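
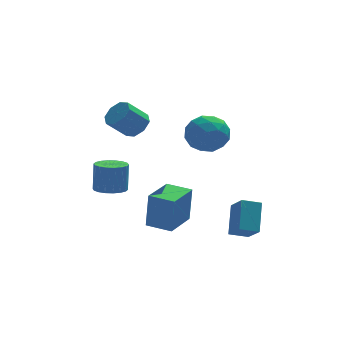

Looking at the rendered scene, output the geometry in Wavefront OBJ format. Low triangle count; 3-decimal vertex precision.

v 1.953 -3.138 -3.558
v 2.444 -1.892 -2.327
v 1.737 -2.06 -4.564
v 2.228 -0.813 -3.332
v 2.952 -3.227 -3.868
v 3.443 -1.98 -2.636
v 2.736 -2.148 -4.873
v 3.227 -0.902 -3.642
v -1.614 2.809 0.981
v -1.02 2.948 1.572
v -2.072 2.851 2.651
v -2.666 2.711 2.059
v -1.292 3.499 1.357
v -2.343 3.402 2.436
v -1.752 3.645 0.921
v -2.804 3.548 2
v -2.132 3.301 0.52
v -3.184 3.204 1.599
v -2.208 2.669 0.389
v -3.26 2.572 1.468
v -1.937 2.118 0.604
v -2.988 2.021 1.683
v -1.476 1.972 1.04
v -2.528 1.875 2.119
v -1.096 2.316 1.441
v -2.148 2.219 2.52
v -3.188 2.163 -3.062
v -2.533 1.581 -2.982
v -2.377 1.975 -1.398
v -3.032 2.557 -1.478
v -2.345 1.911 -3.082
v -2.189 2.304 -1.498
v -2.325 2.29 -3.179
v -2.169 2.683 -1.594
v -2.475 2.644 -3.252
v -2.319 3.037 -1.667
v -2.767 2.903 -3.287
v -2.611 3.296 -1.703
v -3.142 3.015 -3.278
v -2.986 3.409 -1.694
v -3.526 2.959 -3.227
v -3.37 3.352 -1.642
v -3.843 2.745 -3.142
v -3.687 3.139 -1.558
v -4.031 2.416 -3.042
v -3.875 2.809 -1.458
v -4.051 2.037 -2.946
v -3.895 2.43 -1.361
v -3.901 1.683 -2.873
v -3.745 2.076 -1.288
v -3.609 1.424 -2.837
v -3.453 1.817 -1.253
v -3.234 1.311 -2.846
v -3.078 1.705 -1.262
v -2.85 1.368 -2.898
v -2.694 1.761 -1.313
v -2.022 -0.462 -4.281
v -1.844 -0.323 -2.273
v -0.714 1.009 -4.498
v -0.537 1.148 -2.491
v -0.963 -1.408 -4.309
v -0.786 -1.269 -2.302
v 0.344 0.063 -4.527
v 0.522 0.202 -2.519
v 0.927 -0.281 2.704
v 1.658 -0.663 1.863
v 0.022 -1.957 2.677
v 0.753 -2.339 1.836
v 1.154 -2.16 2.929
v 1.714 -1.123 2.945
v -0.034 -1.497 1.595
v 0.526 -0.46 1.611
v 1.064 -1.414 1.178
v 1.799 -1.824 2.002
v -0.119 -0.796 2.538
v 0.616 -1.206 3.362
v 1.372 -0.325 2.286
v 0.308 -2.295 2.254
v 0.544 -2.19 2.896
v 0.973 -2.414 2.402
v 1.405 -0.596 2.922
v 1.835 -0.82 2.428
v 1.538 -1.7 3.054
v -0.155 -1.8 2.112
v 0.275 -2.024 1.618
v 0.707 -0.206 2.138
v 1.136 -0.43 1.644
v 0.142 -0.92 1.486
v 1.453 -0.99 1.389
v 0.921 -1.976 1.373
v 0.458 -1.481 1.231
v 0.787 -0.872 1.241
v 1.884 -1.231 1.873
v 1.352 -2.217 1.858
v 1.588 -2.111 2.5
v 1.917 -1.502 2.509
v 1.535 -1.673 1.47
v 0.328 -0.403 2.682
v -0.204 -1.389 2.667
v -0.237 -1.118 2.031
v 0.092 -0.509 2.04
v 0.759 -0.644 3.167
v 0.227 -1.63 3.151
v 0.893 -1.748 3.299
v 1.222 -1.139 3.309
v 0.145 -0.947 3.07
f 2 4 1
f 5 2 1
f 1 4 3
f 3 5 1
f 2 8 4
f 6 2 5
f 6 8 2
f 4 8 3
f 7 5 3
f 3 8 7
f 7 6 5
f 8 6 7
f 10 9 13
f 10 13 11
f 11 13 14
f 11 14 12
f 13 9 15
f 13 15 14
f 14 15 16
f 14 16 12
f 15 9 17
f 15 17 16
f 16 17 18
f 16 18 12
f 17 9 19
f 17 19 18
f 18 19 20
f 18 20 12
f 19 9 21
f 19 21 20
f 20 21 22
f 20 22 12
f 21 9 23
f 21 23 22
f 22 23 24
f 22 24 12
f 23 9 25
f 23 25 24
f 24 25 26
f 24 26 12
f 25 9 10
f 25 10 26
f 26 10 11
f 26 11 12
f 28 27 31
f 28 31 29
f 29 31 32
f 29 32 30
f 31 27 33
f 31 33 32
f 32 33 34
f 32 34 30
f 33 27 35
f 33 35 34
f 34 35 36
f 34 36 30
f 35 27 37
f 35 37 36
f 36 37 38
f 36 38 30
f 37 27 39
f 37 39 38
f 38 39 40
f 38 40 30
f 39 27 41
f 39 41 40
f 40 41 42
f 40 42 30
f 41 27 43
f 41 43 42
f 42 43 44
f 42 44 30
f 43 27 45
f 43 45 44
f 44 45 46
f 44 46 30
f 45 27 47
f 45 47 46
f 46 47 48
f 46 48 30
f 47 27 49
f 47 49 48
f 48 49 50
f 48 50 30
f 49 27 51
f 49 51 50
f 50 51 52
f 50 52 30
f 51 27 53
f 51 53 52
f 52 53 54
f 52 54 30
f 53 27 55
f 53 55 54
f 54 55 56
f 54 56 30
f 55 27 28
f 55 28 56
f 56 28 29
f 56 29 30
f 58 60 57
f 61 58 57
f 57 60 59
f 59 61 57
f 58 64 60
f 62 58 61
f 62 64 58
f 60 64 59
f 63 61 59
f 59 64 63
f 63 62 61
f 64 62 63
f 65 102 81
f 102 76 105
f 81 105 70
f 102 105 81
f 65 81 77
f 81 70 82
f 77 82 66
f 81 82 77
f 65 77 86
f 77 66 87
f 86 87 72
f 77 87 86
f 65 86 98
f 86 72 101
f 98 101 75
f 86 101 98
f 65 98 102
f 98 75 106
f 102 106 76
f 98 106 102
f 66 82 93
f 82 70 96
f 93 96 74
f 82 96 93
f 70 105 83
f 105 76 104
f 83 104 69
f 105 104 83
f 76 106 103
f 106 75 99
f 103 99 67
f 106 99 103
f 75 101 100
f 101 72 88
f 100 88 71
f 101 88 100
f 72 87 92
f 87 66 89
f 92 89 73
f 87 89 92
f 68 94 80
f 94 74 95
f 80 95 69
f 94 95 80
f 68 80 78
f 80 69 79
f 78 79 67
f 80 79 78
f 68 78 85
f 78 67 84
f 85 84 71
f 78 84 85
f 68 85 90
f 85 71 91
f 90 91 73
f 85 91 90
f 68 90 94
f 90 73 97
f 94 97 74
f 90 97 94
f 69 95 83
f 95 74 96
f 83 96 70
f 95 96 83
f 67 79 103
f 79 69 104
f 103 104 76
f 79 104 103
f 71 84 100
f 84 67 99
f 100 99 75
f 84 99 100
f 73 91 92
f 91 71 88
f 92 88 72
f 91 88 92
f 74 97 93
f 97 73 89
f 93 89 66
f 97 89 93



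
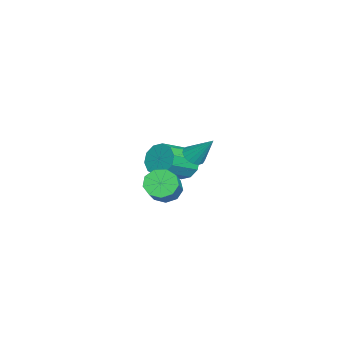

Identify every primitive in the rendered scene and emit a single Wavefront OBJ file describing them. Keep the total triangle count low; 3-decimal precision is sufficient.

v 1.331 -0.107 1.517
v 1.817 -0.621 0.929
v 3.416 -0.647 2.275
v 2.929 -0.133 2.863
v 1.921 -0.011 0.818
v 3.52 -0.036 2.164
v 1.748 0.555 1.034
v 3.347 0.529 2.379
v 1.38 0.811 1.476
v 2.979 0.785 2.821
v 0.989 0.637 1.937
v 2.588 0.611 3.283
v 0.758 0.115 2.202
v 2.357 0.089 3.548
v 0.794 -0.511 2.146
v 2.393 -0.536 3.492
v 1.082 -0.948 1.796
v 2.681 -0.973 3.142
v 1.486 -0.991 1.316
v 3.085 -1.017 2.662
v -0.201 1.167 3.145
v 0.446 1.232 2.913
v 0.201 2.213 4.555
v 0.286 1.484 2.772
v 0.014 1.663 2.716
v -0.307 1.729 2.759
v -0.603 1.666 2.89
v -0.808 1.489 3.08
v -0.873 1.238 3.284
v -0.784 0.971 3.457
v -0.561 0.749 3.558
v -0.256 0.623 3.565
v 0.062 0.621 3.476
v 0.319 0.745 3.311
v 0.458 0.966 3.108
v -4.388 0.208 0.022
v -3.569 0.629 -0.523
v -2.253 -0.587 0.512
v -3.072 -1.008 1.058
v -3.661 0.994 0.021
v -2.345 -0.223 1.057
v -4.03 1.058 0.566
v -2.714 -0.159 1.601
v -4.536 0.798 0.903
v -3.22 -0.419 1.939
v -4.986 0.312 0.904
v -3.67 -0.904 1.939
v -5.207 -0.213 0.568
v -3.891 -1.429 1.603
v -5.115 -0.577 0.023
v -3.799 -1.794 1.059
v -4.746 -0.641 -0.521
v -3.43 -1.858 0.514
v -4.24 -0.381 -0.859
v -2.924 -1.598 0.177
v -3.79 0.104 -0.859
v -2.474 -1.112 0.176
f 2 1 5
f 2 5 3
f 3 5 6
f 3 6 4
f 5 1 7
f 5 7 6
f 6 7 8
f 6 8 4
f 7 1 9
f 7 9 8
f 8 9 10
f 8 10 4
f 9 1 11
f 9 11 10
f 10 11 12
f 10 12 4
f 11 1 13
f 11 13 12
f 12 13 14
f 12 14 4
f 13 1 15
f 13 15 14
f 14 15 16
f 14 16 4
f 15 1 17
f 15 17 16
f 16 17 18
f 16 18 4
f 17 1 19
f 17 19 18
f 18 19 20
f 18 20 4
f 19 1 2
f 19 2 20
f 20 2 3
f 20 3 4
f 22 21 24
f 22 24 23
f 24 21 25
f 24 25 23
f 25 21 26
f 25 26 23
f 26 21 27
f 26 27 23
f 27 21 28
f 27 28 23
f 28 21 29
f 28 29 23
f 29 21 30
f 29 30 23
f 30 21 31
f 30 31 23
f 31 21 32
f 31 32 23
f 32 21 33
f 32 33 23
f 33 21 34
f 33 34 23
f 34 21 35
f 34 35 23
f 35 21 22
f 35 22 23
f 37 36 40
f 37 40 38
f 38 40 41
f 38 41 39
f 40 36 42
f 40 42 41
f 41 42 43
f 41 43 39
f 42 36 44
f 42 44 43
f 43 44 45
f 43 45 39
f 44 36 46
f 44 46 45
f 45 46 47
f 45 47 39
f 46 36 48
f 46 48 47
f 47 48 49
f 47 49 39
f 48 36 50
f 48 50 49
f 49 50 51
f 49 51 39
f 50 36 52
f 50 52 51
f 51 52 53
f 51 53 39
f 52 36 54
f 52 54 53
f 53 54 55
f 53 55 39
f 54 36 56
f 54 56 55
f 55 56 57
f 55 57 39
f 56 36 37
f 56 37 57
f 57 37 38
f 57 38 39



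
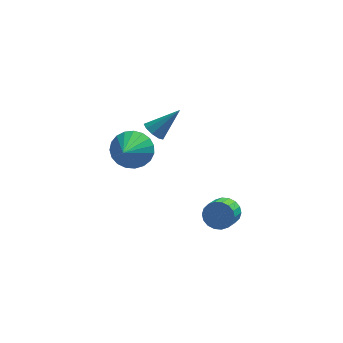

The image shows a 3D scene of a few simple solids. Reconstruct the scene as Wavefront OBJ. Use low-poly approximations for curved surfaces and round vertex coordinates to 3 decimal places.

v -0.753 -1.943 3.44
v 0.259 -1.994 3.753
v -1.167 -3.537 4.52
v 0.079 -1.737 4.063
v -0.244 -1.516 4.265
v -0.655 -1.368 4.325
v -1.083 -1.32 4.231
v -1.454 -1.38 4.001
v -1.704 -1.537 3.673
v -1.789 -1.764 3.305
v -1.695 -2.023 2.961
v -1.438 -2.267 2.699
v -1.063 -2.455 2.565
v -0.634 -2.555 2.582
v -0.226 -2.549 2.748
v 0.092 -2.438 3.033
v 0.263 -2.242 3.389
v 3.714 -0.22 -2.752
v 4.218 -0.098 -2.117
v 3.831 -1.019 -1.633
v 3.326 -1.14 -2.268
v 3.917 0.081 -2.017
v 3.53 -0.839 -1.533
v 3.575 0.201 -2.062
v 3.188 -0.719 -1.578
v 3.261 0.238 -2.244
v 2.874 -0.683 -1.76
v 3.036 0.184 -2.526
v 2.649 -0.737 -2.042
v 2.946 0.05 -2.853
v 2.559 -0.871 -2.369
v 3.007 -0.137 -3.161
v 2.62 -1.058 -2.676
v 3.209 -0.341 -3.387
v 2.822 -1.262 -2.903
v 3.51 -0.521 -3.487
v 3.123 -1.441 -3.003
v 3.852 -0.641 -3.442
v 3.465 -1.561 -2.958
v 4.166 -0.677 -3.26
v 3.779 -1.598 -2.776
v 4.391 -0.623 -2.978
v 4.004 -1.544 -2.494
v 4.481 -0.489 -2.651
v 4.094 -1.41 -2.167
v 4.42 -0.302 -2.344
v 4.033 -1.223 -1.859
v 0.35 2.863 0.902
v 0.804 2.941 0.416
v 1.65 3.237 2.178
v 0.6 3.342 0.506
v 0.279 3.518 0.782
v -0.009 3.387 1.114
v -0.129 3.011 1.347
v -0.025 2.566 1.371
v 0.254 2.259 1.177
v 0.578 2.235 0.854
v 0.795 2.504 0.553
f 2 1 4
f 2 4 3
f 4 1 5
f 4 5 3
f 5 1 6
f 5 6 3
f 6 1 7
f 6 7 3
f 7 1 8
f 7 8 3
f 8 1 9
f 8 9 3
f 9 1 10
f 9 10 3
f 10 1 11
f 10 11 3
f 11 1 12
f 11 12 3
f 12 1 13
f 12 13 3
f 13 1 14
f 13 14 3
f 14 1 15
f 14 15 3
f 15 1 16
f 15 16 3
f 16 1 17
f 16 17 3
f 17 1 2
f 17 2 3
f 19 18 22
f 19 22 20
f 20 22 23
f 20 23 21
f 22 18 24
f 22 24 23
f 23 24 25
f 23 25 21
f 24 18 26
f 24 26 25
f 25 26 27
f 25 27 21
f 26 18 28
f 26 28 27
f 27 28 29
f 27 29 21
f 28 18 30
f 28 30 29
f 29 30 31
f 29 31 21
f 30 18 32
f 30 32 31
f 31 32 33
f 31 33 21
f 32 18 34
f 32 34 33
f 33 34 35
f 33 35 21
f 34 18 36
f 34 36 35
f 35 36 37
f 35 37 21
f 36 18 38
f 36 38 37
f 37 38 39
f 37 39 21
f 38 18 40
f 38 40 39
f 39 40 41
f 39 41 21
f 40 18 42
f 40 42 41
f 41 42 43
f 41 43 21
f 42 18 44
f 42 44 43
f 43 44 45
f 43 45 21
f 44 18 46
f 44 46 45
f 45 46 47
f 45 47 21
f 46 18 19
f 46 19 47
f 47 19 20
f 47 20 21
f 49 48 51
f 49 51 50
f 51 48 52
f 51 52 50
f 52 48 53
f 52 53 50
f 53 48 54
f 53 54 50
f 54 48 55
f 54 55 50
f 55 48 56
f 55 56 50
f 56 48 57
f 56 57 50
f 57 48 58
f 57 58 50
f 58 48 49
f 58 49 50



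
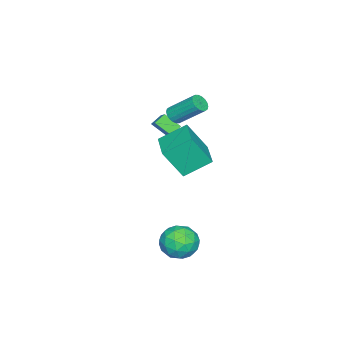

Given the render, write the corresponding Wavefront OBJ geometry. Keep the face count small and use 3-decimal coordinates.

v -4.12 -2.958 0.381
v -4.025 -3.989 1.216
v -4.785 -2.634 0.857
v -4.691 -3.665 1.691
v -3.229 -2.255 1.149
v -3.135 -3.286 1.983
v -3.895 -1.931 1.624
v -3.8 -2.962 2.459
v -3.202 -2.04 2.944
v -2.629 -2.231 3.21
v -2.745 -0.591 4.641
v -3.318 -0.4 4.376
v -2.544 -2.043 3.001
v -2.66 -0.403 4.432
v -2.59 -1.854 2.781
v -2.706 -0.214 4.212
v -2.757 -1.702 2.593
v -2.873 -0.062 4.024
v -3.012 -1.617 2.475
v -3.128 0.023 3.906
v -3.305 -1.616 2.45
v -3.421 0.025 3.881
v -3.577 -1.698 2.522
v -3.693 -0.058 3.954
v -3.775 -1.849 2.679
v -3.891 -0.209 4.11
v -3.86 -2.037 2.888
v -3.976 -0.397 4.319
v -3.814 -2.226 3.108
v -3.93 -0.586 4.539
v -3.647 -2.378 3.296
v -3.763 -0.738 4.727
v -3.392 -2.463 3.414
v -3.508 -0.823 4.845
v -3.099 -2.465 3.439
v -3.215 -0.824 4.87
v -2.827 -2.382 3.366
v -2.943 -0.742 4.798
v 2.206 1.566 -2.714
v 2.949 2.556 -2.799
v 3.711 0.384 -3.321
v 4.454 1.374 -3.406
v 4.078 0.974 -2.293
v 3.147 1.704 -1.918
v 3.513 1.236 -4.202
v 2.582 1.966 -3.827
v 3.757 2.352 -3.718
v 4.106 2.19 -2.538
v 2.554 0.75 -3.582
v 2.903 0.588 -2.402
v 2.445 2.164 -2.703
v 4.215 0.776 -3.417
v 3.993 0.54 -2.763
v 4.43 1.122 -2.813
v 2.562 1.664 -2.186
v 2.999 2.246 -2.235
v 3.662 1.316 -1.938
v 3.661 0.694 -3.885
v 4.098 1.276 -3.934
v 2.23 1.818 -3.307
v 2.667 2.4 -3.357
v 2.998 1.624 -4.182
v 3.357 2.626 -3.293
v 4.241 1.932 -3.65
v 3.688 1.85 -4.118
v 3.141 2.28 -3.897
v 3.562 2.532 -2.6
v 4.447 1.837 -2.957
v 4.225 1.602 -2.303
v 3.678 2.031 -2.082
v 4.037 2.412 -3.14
v 2.213 1.103 -3.163
v 3.098 0.408 -3.52
v 2.982 0.909 -4.038
v 2.435 1.338 -3.817
v 2.419 1.008 -2.47
v 3.303 0.314 -2.827
v 3.519 0.66 -2.223
v 2.972 1.09 -2.002
v 2.623 0.528 -2.98
v 2.148 -0.435 4.314
v 1.199 0.902 5.331
v 1.64 0.608 2.468
v 0.691 1.946 3.486
v 3.969 0.734 4.474
v 3.02 2.072 5.492
v 3.461 1.778 2.629
v 2.512 3.115 3.646
f 2 4 1
f 5 2 1
f 1 4 3
f 3 5 1
f 2 8 4
f 6 2 5
f 6 8 2
f 4 8 3
f 7 5 3
f 3 8 7
f 7 6 5
f 8 6 7
f 10 9 13
f 10 13 11
f 11 13 14
f 11 14 12
f 13 9 15
f 13 15 14
f 14 15 16
f 14 16 12
f 15 9 17
f 15 17 16
f 16 17 18
f 16 18 12
f 17 9 19
f 17 19 18
f 18 19 20
f 18 20 12
f 19 9 21
f 19 21 20
f 20 21 22
f 20 22 12
f 21 9 23
f 21 23 22
f 22 23 24
f 22 24 12
f 23 9 25
f 23 25 24
f 24 25 26
f 24 26 12
f 25 9 27
f 25 27 26
f 26 27 28
f 26 28 12
f 27 9 29
f 27 29 28
f 28 29 30
f 28 30 12
f 29 9 31
f 29 31 30
f 30 31 32
f 30 32 12
f 31 9 33
f 31 33 32
f 32 33 34
f 32 34 12
f 33 9 35
f 33 35 34
f 34 35 36
f 34 36 12
f 35 9 37
f 35 37 36
f 36 37 38
f 36 38 12
f 37 9 10
f 37 10 38
f 38 10 11
f 38 11 12
f 39 76 55
f 76 50 79
f 55 79 44
f 76 79 55
f 39 55 51
f 55 44 56
f 51 56 40
f 55 56 51
f 39 51 60
f 51 40 61
f 60 61 46
f 51 61 60
f 39 60 72
f 60 46 75
f 72 75 49
f 60 75 72
f 39 72 76
f 72 49 80
f 76 80 50
f 72 80 76
f 40 56 67
f 56 44 70
f 67 70 48
f 56 70 67
f 44 79 57
f 79 50 78
f 57 78 43
f 79 78 57
f 50 80 77
f 80 49 73
f 77 73 41
f 80 73 77
f 49 75 74
f 75 46 62
f 74 62 45
f 75 62 74
f 46 61 66
f 61 40 63
f 66 63 47
f 61 63 66
f 42 68 54
f 68 48 69
f 54 69 43
f 68 69 54
f 42 54 52
f 54 43 53
f 52 53 41
f 54 53 52
f 42 52 59
f 52 41 58
f 59 58 45
f 52 58 59
f 42 59 64
f 59 45 65
f 64 65 47
f 59 65 64
f 42 64 68
f 64 47 71
f 68 71 48
f 64 71 68
f 43 69 57
f 69 48 70
f 57 70 44
f 69 70 57
f 41 53 77
f 53 43 78
f 77 78 50
f 53 78 77
f 45 58 74
f 58 41 73
f 74 73 49
f 58 73 74
f 47 65 66
f 65 45 62
f 66 62 46
f 65 62 66
f 48 71 67
f 71 47 63
f 67 63 40
f 71 63 67
f 82 84 81
f 85 82 81
f 81 84 83
f 83 85 81
f 82 88 84
f 86 82 85
f 86 88 82
f 84 88 83
f 87 85 83
f 83 88 87
f 87 86 85
f 88 86 87



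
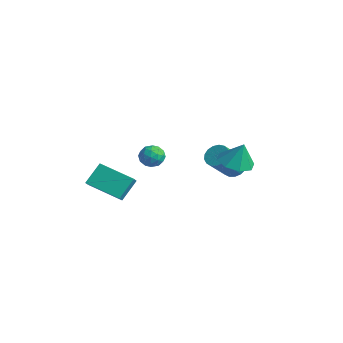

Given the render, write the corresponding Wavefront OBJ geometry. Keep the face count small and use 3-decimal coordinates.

v 0.936 2.875 -2.304
v 1.892 2.416 -2.446
v 1.284 3.165 -0.896
v 1.901 3.217 -2.614
v 1.345 3.819 -2.6
v 0.55 3.867 -2.413
v -0.02 3.335 -2.163
v -0.03 2.533 -1.995
v 0.526 1.932 -2.009
v 1.322 1.883 -2.196
v -0.968 4.249 -4.075
v -0.228 4.133 -4.294
v -0.013 2.734 -2.825
v -0.752 2.851 -2.605
v -0.204 4.405 -4.039
v 0.011 3.006 -2.57
v -0.355 4.641 -3.792
v -0.139 3.242 -2.323
v -0.646 4.787 -3.61
v -0.431 3.388 -2.141
v -1.011 4.81 -3.534
v -0.795 3.412 -2.065
v -1.366 4.705 -3.582
v -1.15 3.306 -2.113
v -1.63 4.495 -3.743
v -1.414 3.097 -2.274
v -1.742 4.229 -3.98
v -1.526 2.831 -2.511
v -1.677 3.968 -4.239
v -1.461 2.569 -2.769
v -1.449 3.771 -4.459
v -1.233 2.372 -2.99
v -1.111 3.684 -4.592
v -0.895 2.285 -3.123
v -0.741 3.726 -4.606
v -0.525 2.327 -3.137
v -0.422 3.888 -4.499
v -0.206 2.489 -3.029
v -3.378 -3.763 -3.954
v -2.947 -4.212 -3.436
v -3.562 -2.709 -2.887
v -3.131 -3.158 -2.369
v -1.569 -2.782 -4.611
v -1.138 -3.231 -4.093
v -1.753 -1.728 -3.544
v -1.322 -2.177 -3.026
v -3.041 0.592 -2.257
v -2.444 0.108 -2.432
v -3.656 0.212 -3.308
v -3.059 -0.272 -3.483
v -3.52 -0.424 -2.863
v -3.14 -0.19 -2.213
v -2.96 0.51 -3.527
v -2.58 0.744 -2.877
v -2.393 0.057 -3.217
v -2.739 -0.52 -2.806
v -3.361 0.84 -2.934
v -3.707 0.263 -2.523
v -2.688 0.383 -2.252
v -3.412 -0.063 -3.488
v -3.683 -0.153 -3.123
v -3.331 -0.437 -3.226
v -3.098 0.208 -2.123
v -2.747 -0.076 -2.226
v -3.379 -0.389 -2.479
v -3.353 0.396 -3.514
v -3.002 0.112 -3.617
v -2.769 0.757 -2.514
v -2.417 0.473 -2.617
v -2.721 0.709 -3.261
v -2.307 0.069 -2.816
v -2.669 -0.154 -3.435
v -2.611 0.305 -3.46
v -2.388 0.443 -3.078
v -2.511 -0.27 -2.575
v -2.873 -0.493 -3.193
v -3.144 -0.583 -2.828
v -2.92 -0.445 -2.446
v -2.481 -0.3 -3.037
v -3.227 0.813 -2.547
v -3.589 0.59 -3.165
v -3.18 0.765 -3.294
v -2.956 0.903 -2.912
v -3.431 0.474 -2.305
v -3.793 0.251 -2.924
v -3.712 -0.123 -2.662
v -3.489 0.015 -2.28
v -3.619 0.62 -2.703
f 2 1 4
f 2 4 3
f 4 1 5
f 4 5 3
f 5 1 6
f 5 6 3
f 6 1 7
f 6 7 3
f 7 1 8
f 7 8 3
f 8 1 9
f 8 9 3
f 9 1 10
f 9 10 3
f 10 1 2
f 10 2 3
f 12 11 15
f 12 15 13
f 13 15 16
f 13 16 14
f 15 11 17
f 15 17 16
f 16 17 18
f 16 18 14
f 17 11 19
f 17 19 18
f 18 19 20
f 18 20 14
f 19 11 21
f 19 21 20
f 20 21 22
f 20 22 14
f 21 11 23
f 21 23 22
f 22 23 24
f 22 24 14
f 23 11 25
f 23 25 24
f 24 25 26
f 24 26 14
f 25 11 27
f 25 27 26
f 26 27 28
f 26 28 14
f 27 11 29
f 27 29 28
f 28 29 30
f 28 30 14
f 29 11 31
f 29 31 30
f 30 31 32
f 30 32 14
f 31 11 33
f 31 33 32
f 32 33 34
f 32 34 14
f 33 11 35
f 33 35 34
f 34 35 36
f 34 36 14
f 35 11 37
f 35 37 36
f 36 37 38
f 36 38 14
f 37 11 12
f 37 12 38
f 38 12 13
f 38 13 14
f 40 42 39
f 43 40 39
f 39 42 41
f 41 43 39
f 40 46 42
f 44 40 43
f 44 46 40
f 42 46 41
f 45 43 41
f 41 46 45
f 45 44 43
f 46 44 45
f 47 84 63
f 84 58 87
f 63 87 52
f 84 87 63
f 47 63 59
f 63 52 64
f 59 64 48
f 63 64 59
f 47 59 68
f 59 48 69
f 68 69 54
f 59 69 68
f 47 68 80
f 68 54 83
f 80 83 57
f 68 83 80
f 47 80 84
f 80 57 88
f 84 88 58
f 80 88 84
f 48 64 75
f 64 52 78
f 75 78 56
f 64 78 75
f 52 87 65
f 87 58 86
f 65 86 51
f 87 86 65
f 58 88 85
f 88 57 81
f 85 81 49
f 88 81 85
f 57 83 82
f 83 54 70
f 82 70 53
f 83 70 82
f 54 69 74
f 69 48 71
f 74 71 55
f 69 71 74
f 50 76 62
f 76 56 77
f 62 77 51
f 76 77 62
f 50 62 60
f 62 51 61
f 60 61 49
f 62 61 60
f 50 60 67
f 60 49 66
f 67 66 53
f 60 66 67
f 50 67 72
f 67 53 73
f 72 73 55
f 67 73 72
f 50 72 76
f 72 55 79
f 76 79 56
f 72 79 76
f 51 77 65
f 77 56 78
f 65 78 52
f 77 78 65
f 49 61 85
f 61 51 86
f 85 86 58
f 61 86 85
f 53 66 82
f 66 49 81
f 82 81 57
f 66 81 82
f 55 73 74
f 73 53 70
f 74 70 54
f 73 70 74
f 56 79 75
f 79 55 71
f 75 71 48
f 79 71 75



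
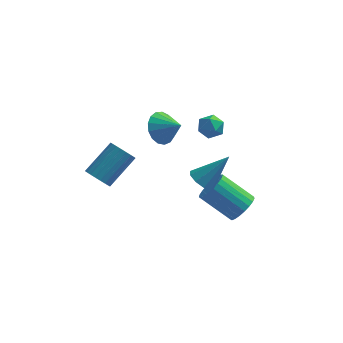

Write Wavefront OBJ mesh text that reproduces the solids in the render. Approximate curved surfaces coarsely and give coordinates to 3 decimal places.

v -4.072 -4.461 3.285
v -3.546 -4.436 2.809
v -2.562 -3.254 3.958
v -3.088 -3.279 4.435
v -3.717 -4.211 2.724
v -2.732 -3.029 3.873
v -3.949 -4.029 2.736
v -2.965 -2.847 3.885
v -4.202 -3.922 2.842
v -3.218 -2.74 3.992
v -4.433 -3.908 3.026
v -3.449 -2.726 4.175
v -4.602 -3.989 3.254
v -3.617 -2.807 4.403
v -4.679 -4.152 3.488
v -3.694 -2.971 4.637
v -4.651 -4.369 3.686
v -3.666 -3.187 4.836
v -4.523 -4.601 3.816
v -3.538 -3.42 4.965
v -4.317 -4.81 3.853
v -3.332 -3.628 5.003
v -4.069 -4.957 3.793
v -3.084 -3.776 4.942
v -3.821 -5.019 3.645
v -2.837 -3.838 4.794
v -3.617 -4.985 3.434
v -2.632 -3.803 4.583
v -3.491 -4.86 3.198
v -2.507 -3.678 4.347
v -3.466 -4.666 2.977
v -2.482 -3.484 4.126
v 0.367 -1.868 1.436
v 0.754 -1.442 0.955
v 1.573 -1.332 2.884
v 0.377 -1.167 1.168
v -0.006 -1.221 1.506
v -0.214 -1.577 1.811
v -0.15 -2.069 1.94
v 0.155 -2.468 1.833
v 0.56 -2.585 1.54
v 0.874 -2.367 1.198
v 0.951 -1.916 0.967
v -2.088 1.964 1.854
v -1.498 2.187 1.104
v -1.072 1.536 2.526
v -1.504 2.578 1.362
v -1.643 2.829 1.734
v -1.884 2.882 2.132
v -2.172 2.724 2.467
v -2.441 2.392 2.662
v -2.628 1.963 2.672
v -2.692 1.533 2.494
v -2.617 1.202 2.17
v -2.421 1.046 1.774
v -2.149 1.1 1.396
v -1.862 1.352 1.123
v -1.627 1.744 1.018
v 0.391 2.32 2.858
v 0.943 1.825 2.772
v -0.263 1.735 2.028
v 0.289 1.24 1.942
v -0.104 1.255 2.577
v 0.3 1.616 3.09
v 0.38 1.944 1.71
v 0.784 2.305 2.223
v 0.936 1.592 2.063
v 0.637 1.166 2.598
v 0.043 2.394 2.202
v -0.256 1.968 2.737
v 2.234 -1.093 -1.134
v 2.768 -0.88 -0.494
v 1.201 -0.513 0.693
v 0.666 -0.727 0.054
v 2.718 -0.566 -0.658
v 1.151 -0.199 0.53
v 2.584 -0.343 -0.903
v 1.017 0.024 0.284
v 2.39 -0.249 -1.188
v 0.823 0.117 -0.001
v 2.168 -0.302 -1.464
v 0.601 0.065 -0.277
v 1.958 -0.492 -1.683
v 0.391 -0.125 -0.496
v 1.796 -0.785 -1.807
v 0.229 -0.418 -0.619
v 1.709 -1.132 -1.814
v 0.142 -0.765 -0.627
v 1.713 -1.472 -1.704
v 0.146 -1.105 -0.516
v 1.807 -1.747 -1.495
v 0.24 -1.38 -0.308
v 1.975 -1.908 -1.224
v 0.408 -1.542 -0.036
v 2.187 -1.929 -0.937
v 0.62 -1.563 0.251
v 2.408 -1.805 -0.684
v 0.841 -1.439 0.503
v 2.598 -1.558 -0.509
v 1.031 -1.192 0.678
v 2.725 -1.231 -0.442
v 1.158 -0.864 0.745
f 2 1 5
f 2 5 3
f 3 5 6
f 3 6 4
f 5 1 7
f 5 7 6
f 6 7 8
f 6 8 4
f 7 1 9
f 7 9 8
f 8 9 10
f 8 10 4
f 9 1 11
f 9 11 10
f 10 11 12
f 10 12 4
f 11 1 13
f 11 13 12
f 12 13 14
f 12 14 4
f 13 1 15
f 13 15 14
f 14 15 16
f 14 16 4
f 15 1 17
f 15 17 16
f 16 17 18
f 16 18 4
f 17 1 19
f 17 19 18
f 18 19 20
f 18 20 4
f 19 1 21
f 19 21 20
f 20 21 22
f 20 22 4
f 21 1 23
f 21 23 22
f 22 23 24
f 22 24 4
f 23 1 25
f 23 25 24
f 24 25 26
f 24 26 4
f 25 1 27
f 25 27 26
f 26 27 28
f 26 28 4
f 27 1 29
f 27 29 28
f 28 29 30
f 28 30 4
f 29 1 31
f 29 31 30
f 30 31 32
f 30 32 4
f 31 1 2
f 31 2 32
f 32 2 3
f 32 3 4
f 34 33 36
f 34 36 35
f 36 33 37
f 36 37 35
f 37 33 38
f 37 38 35
f 38 33 39
f 38 39 35
f 39 33 40
f 39 40 35
f 40 33 41
f 40 41 35
f 41 33 42
f 41 42 35
f 42 33 43
f 42 43 35
f 43 33 34
f 43 34 35
f 45 44 47
f 45 47 46
f 47 44 48
f 47 48 46
f 48 44 49
f 48 49 46
f 49 44 50
f 49 50 46
f 50 44 51
f 50 51 46
f 51 44 52
f 51 52 46
f 52 44 53
f 52 53 46
f 53 44 54
f 53 54 46
f 54 44 55
f 54 55 46
f 55 44 56
f 55 56 46
f 56 44 57
f 56 57 46
f 57 44 58
f 57 58 46
f 58 44 45
f 58 45 46
f 59 70 64
f 59 64 60
f 59 60 66
f 59 66 69
f 59 69 70
f 60 64 68
f 64 70 63
f 70 69 61
f 69 66 65
f 66 60 67
f 62 68 63
f 62 63 61
f 62 61 65
f 62 65 67
f 62 67 68
f 63 68 64
f 61 63 70
f 65 61 69
f 67 65 66
f 68 67 60
f 72 71 75
f 72 75 73
f 73 75 76
f 73 76 74
f 75 71 77
f 75 77 76
f 76 77 78
f 76 78 74
f 77 71 79
f 77 79 78
f 78 79 80
f 78 80 74
f 79 71 81
f 79 81 80
f 80 81 82
f 80 82 74
f 81 71 83
f 81 83 82
f 82 83 84
f 82 84 74
f 83 71 85
f 83 85 84
f 84 85 86
f 84 86 74
f 85 71 87
f 85 87 86
f 86 87 88
f 86 88 74
f 87 71 89
f 87 89 88
f 88 89 90
f 88 90 74
f 89 71 91
f 89 91 90
f 90 91 92
f 90 92 74
f 91 71 93
f 91 93 92
f 92 93 94
f 92 94 74
f 93 71 95
f 93 95 94
f 94 95 96
f 94 96 74
f 95 71 97
f 95 97 96
f 96 97 98
f 96 98 74
f 97 71 99
f 97 99 98
f 98 99 100
f 98 100 74
f 99 71 101
f 99 101 100
f 100 101 102
f 100 102 74
f 101 71 72
f 101 72 102
f 102 72 73
f 102 73 74



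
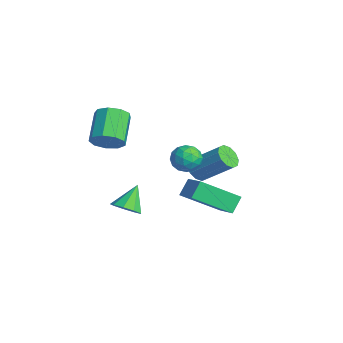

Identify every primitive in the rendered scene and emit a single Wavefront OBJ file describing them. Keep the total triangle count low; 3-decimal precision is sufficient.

v -0.135 -3.674 -1.564
v 0.324 -3.94 -1.123
v -0.665 -2.986 -0.596
v 0.494 -3.542 -1.312
v 0.37 -3.206 -1.619
v 0.009 -3.089 -1.9
v -0.419 -3.245 -2.024
v -0.714 -3.601 -1.932
v -0.738 -3.992 -1.668
v -0.48 -4.234 -1.355
v -0.06 -4.213 -1.14
v -2.446 0.269 -1.429
v -2.203 0.593 -1.925
v -1.311 1.635 -0.807
v -1.554 1.311 -0.311
v -2.541 0.768 -1.818
v -1.649 1.81 -0.7
v -2.843 0.753 -1.563
v -1.951 1.795 -0.445
v -2.993 0.553 -1.257
v -2.101 1.595 -0.138
v -2.935 0.244 -1.016
v -2.042 1.286 0.102
v -2.689 -0.055 -0.933
v -1.797 0.987 0.185
v -2.351 -0.23 -1.04
v -1.459 0.812 0.078
v -2.049 -0.215 -1.295
v -1.157 0.827 -0.177
v -1.899 -0.015 -1.602
v -1.007 1.027 -0.483
v -1.958 0.294 -1.842
v -1.065 1.336 -0.724
v -0.562 -4.274 2.25
v -0.247 -4.571 2.862
v -1.382 -3.963 3.742
v -1.698 -3.666 3.13
v -0.059 -4.1 2.779
v -1.195 -3.493 3.659
v -0.108 -3.711 2.448
v -1.243 -3.103 3.328
v -0.368 -3.585 2.025
v -1.504 -2.978 2.905
v -0.72 -3.782 1.707
v -1.856 -3.174 2.587
v -0.997 -4.208 1.643
v -2.133 -3.601 2.523
v -1.071 -4.666 1.863
v -2.207 -4.058 2.743
v -0.907 -4.94 2.264
v -2.043 -4.332 3.144
v -0.581 -4.902 2.659
v -1.717 -4.295 3.539
v -0.712 -1.172 -1.636
v -1.043 -0.663 -0.971
v -0.276 0.445 -2.655
v -0.606 0.953 -1.99
v 0.606 -1.133 -1.01
v 0.276 -0.625 -0.345
v 1.043 0.483 -2.029
v 0.712 0.992 -1.364
v 1.728 -1.681 2.477
v 2.181 -1.61 2.984
v 2.419 -2.37 1.956
v 2.872 -2.299 2.463
v 2.285 -2.632 2.573
v 1.858 -2.206 2.895
v 2.742 -1.774 2.045
v 2.315 -1.348 2.367
v 2.808 -1.667 2.717
v 2.526 -2.197 3.043
v 2.074 -1.783 1.897
v 1.792 -2.313 2.223
v 1.894 -1.585 2.776
v 2.706 -2.395 2.164
v 2.361 -2.59 2.229
v 2.628 -2.549 2.527
v 1.704 -1.935 2.724
v 1.971 -1.894 3.022
v 2.032 -2.494 2.781
v 2.629 -2.086 1.918
v 2.896 -2.045 2.216
v 1.972 -1.431 2.413
v 2.239 -1.39 2.711
v 2.568 -1.486 2.159
v 2.529 -1.577 2.917
v 2.935 -1.982 2.611
v 2.858 -1.673 2.365
v 2.607 -1.423 2.554
v 2.363 -1.888 3.109
v 2.769 -2.293 2.803
v 2.424 -2.489 2.868
v 2.173 -2.239 3.057
v 2.731 -1.922 2.952
v 1.831 -1.687 2.137
v 2.237 -2.092 1.831
v 2.427 -1.741 1.883
v 2.176 -1.491 2.072
v 1.665 -1.998 2.329
v 2.071 -2.403 2.023
v 1.993 -2.557 2.386
v 1.742 -2.307 2.575
v 1.869 -2.058 1.988
f 2 1 4
f 2 4 3
f 4 1 5
f 4 5 3
f 5 1 6
f 5 6 3
f 6 1 7
f 6 7 3
f 7 1 8
f 7 8 3
f 8 1 9
f 8 9 3
f 9 1 10
f 9 10 3
f 10 1 11
f 10 11 3
f 11 1 2
f 11 2 3
f 13 12 16
f 13 16 14
f 14 16 17
f 14 17 15
f 16 12 18
f 16 18 17
f 17 18 19
f 17 19 15
f 18 12 20
f 18 20 19
f 19 20 21
f 19 21 15
f 20 12 22
f 20 22 21
f 21 22 23
f 21 23 15
f 22 12 24
f 22 24 23
f 23 24 25
f 23 25 15
f 24 12 26
f 24 26 25
f 25 26 27
f 25 27 15
f 26 12 28
f 26 28 27
f 27 28 29
f 27 29 15
f 28 12 30
f 28 30 29
f 29 30 31
f 29 31 15
f 30 12 32
f 30 32 31
f 31 32 33
f 31 33 15
f 32 12 13
f 32 13 33
f 33 13 14
f 33 14 15
f 35 34 38
f 35 38 36
f 36 38 39
f 36 39 37
f 38 34 40
f 38 40 39
f 39 40 41
f 39 41 37
f 40 34 42
f 40 42 41
f 41 42 43
f 41 43 37
f 42 34 44
f 42 44 43
f 43 44 45
f 43 45 37
f 44 34 46
f 44 46 45
f 45 46 47
f 45 47 37
f 46 34 48
f 46 48 47
f 47 48 49
f 47 49 37
f 48 34 50
f 48 50 49
f 49 50 51
f 49 51 37
f 50 34 52
f 50 52 51
f 51 52 53
f 51 53 37
f 52 34 35
f 52 35 53
f 53 35 36
f 53 36 37
f 55 57 54
f 58 55 54
f 54 57 56
f 56 58 54
f 55 61 57
f 59 55 58
f 59 61 55
f 57 61 56
f 60 58 56
f 56 61 60
f 60 59 58
f 61 59 60
f 62 99 78
f 99 73 102
f 78 102 67
f 99 102 78
f 62 78 74
f 78 67 79
f 74 79 63
f 78 79 74
f 62 74 83
f 74 63 84
f 83 84 69
f 74 84 83
f 62 83 95
f 83 69 98
f 95 98 72
f 83 98 95
f 62 95 99
f 95 72 103
f 99 103 73
f 95 103 99
f 63 79 90
f 79 67 93
f 90 93 71
f 79 93 90
f 67 102 80
f 102 73 101
f 80 101 66
f 102 101 80
f 73 103 100
f 103 72 96
f 100 96 64
f 103 96 100
f 72 98 97
f 98 69 85
f 97 85 68
f 98 85 97
f 69 84 89
f 84 63 86
f 89 86 70
f 84 86 89
f 65 91 77
f 91 71 92
f 77 92 66
f 91 92 77
f 65 77 75
f 77 66 76
f 75 76 64
f 77 76 75
f 65 75 82
f 75 64 81
f 82 81 68
f 75 81 82
f 65 82 87
f 82 68 88
f 87 88 70
f 82 88 87
f 65 87 91
f 87 70 94
f 91 94 71
f 87 94 91
f 66 92 80
f 92 71 93
f 80 93 67
f 92 93 80
f 64 76 100
f 76 66 101
f 100 101 73
f 76 101 100
f 68 81 97
f 81 64 96
f 97 96 72
f 81 96 97
f 70 88 89
f 88 68 85
f 89 85 69
f 88 85 89
f 71 94 90
f 94 70 86
f 90 86 63
f 94 86 90



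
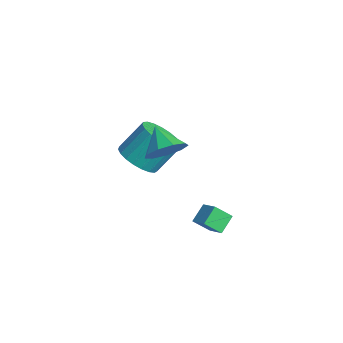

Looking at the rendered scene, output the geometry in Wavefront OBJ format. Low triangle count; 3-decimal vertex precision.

v 1.889 -3.221 2.095
v 2.426 -3.113 2.784
v 0.931 -3.379 2.865
v 2.201 -2.582 2.613
v 1.83 -2.349 2.2
v 1.487 -2.525 1.737
v 1.332 -3.026 1.442
v 1.438 -3.618 1.452
v 1.755 -4.025 1.763
v 2.135 -4.055 2.229
v 2.4 -3.695 2.632
v -1.56 -3.373 -0.752
v -1.046 -3.999 -0.238
v -1.065 -2.994 1.006
v -1.58 -2.367 0.492
v -0.76 -3.779 -0.411
v -0.78 -2.774 0.833
v -0.614 -3.49 -0.643
v -0.633 -2.484 0.602
v -0.631 -3.179 -0.894
v -0.65 -2.174 0.351
v -0.808 -2.903 -1.12
v -0.828 -1.897 0.125
v -1.116 -2.707 -1.283
v -1.135 -1.702 -0.038
v -1.5 -2.627 -1.354
v -1.52 -1.622 -0.109
v -1.895 -2.675 -1.321
v -1.915 -1.67 -0.076
v -2.232 -2.844 -1.189
v -2.252 -1.839 0.055
v -2.453 -3.105 -0.983
v -2.472 -2.1 0.262
v -2.519 -3.412 -0.736
v -2.539 -2.406 0.509
v -2.42 -3.712 -0.492
v -2.439 -2.706 0.753
v -2.172 -3.953 -0.293
v -2.191 -2.948 0.951
v -1.818 -4.094 -0.174
v -1.837 -3.089 1.071
v -1.42 -4.11 -0.154
v -1.439 -3.105 1.09
v 1.016 -1.201 -3.633
v 0.891 -1.88 -3.01
v 0.58 -0.619 -3.087
v 0.455 -1.298 -2.463
v 1.805 -0.982 -3.237
v 1.68 -1.661 -2.613
v 1.369 -0.4 -2.69
v 1.244 -1.079 -2.067
f 2 1 4
f 2 4 3
f 4 1 5
f 4 5 3
f 5 1 6
f 5 6 3
f 6 1 7
f 6 7 3
f 7 1 8
f 7 8 3
f 8 1 9
f 8 9 3
f 9 1 10
f 9 10 3
f 10 1 11
f 10 11 3
f 11 1 2
f 11 2 3
f 13 12 16
f 13 16 14
f 14 16 17
f 14 17 15
f 16 12 18
f 16 18 17
f 17 18 19
f 17 19 15
f 18 12 20
f 18 20 19
f 19 20 21
f 19 21 15
f 20 12 22
f 20 22 21
f 21 22 23
f 21 23 15
f 22 12 24
f 22 24 23
f 23 24 25
f 23 25 15
f 24 12 26
f 24 26 25
f 25 26 27
f 25 27 15
f 26 12 28
f 26 28 27
f 27 28 29
f 27 29 15
f 28 12 30
f 28 30 29
f 29 30 31
f 29 31 15
f 30 12 32
f 30 32 31
f 31 32 33
f 31 33 15
f 32 12 34
f 32 34 33
f 33 34 35
f 33 35 15
f 34 12 36
f 34 36 35
f 35 36 37
f 35 37 15
f 36 12 38
f 36 38 37
f 37 38 39
f 37 39 15
f 38 12 40
f 38 40 39
f 39 40 41
f 39 41 15
f 40 12 42
f 40 42 41
f 41 42 43
f 41 43 15
f 42 12 13
f 42 13 43
f 43 13 14
f 43 14 15
f 45 47 44
f 48 45 44
f 44 47 46
f 46 48 44
f 45 51 47
f 49 45 48
f 49 51 45
f 47 51 46
f 50 48 46
f 46 51 50
f 50 49 48
f 51 49 50



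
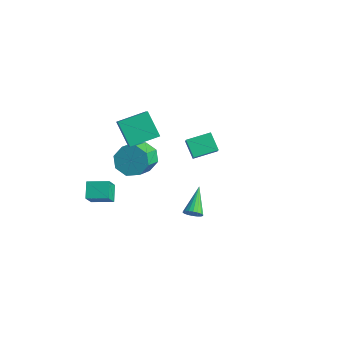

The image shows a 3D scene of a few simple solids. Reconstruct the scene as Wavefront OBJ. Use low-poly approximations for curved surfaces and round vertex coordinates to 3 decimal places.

v -2.562 2.569 -3.297
v -2.14 2.22 -2.686
v -1.927 3.82 -3.021
v -1.505 3.472 -2.41
v -1.675 2.288 -4.07
v -1.253 1.94 -3.459
v -1.04 3.54 -3.794
v -0.618 3.191 -3.183
v -2.685 -4.579 -3.703
v -3.291 -3.96 -3.075
v -3.05 -3.884 -4.739
v -3.656 -3.265 -4.111
v -1.724 -3.815 -3.529
v -2.33 -3.196 -2.901
v -2.089 -3.12 -4.565
v -2.695 -2.501 -3.937
v -3.702 0.323 -4.009
v -2.785 0.742 -4.072
v -2.101 -0.605 -3.075
v -3.018 -1.023 -3.011
v -3.183 0.994 -3.459
v -2.499 -0.353 -2.462
v -3.885 0.853 -3.168
v -3.201 -0.494 -2.171
v -4.48 0.402 -3.369
v -3.796 -0.945 -2.372
v -4.619 -0.095 -3.945
v -3.935 -1.442 -2.948
v -4.221 -0.347 -4.558
v -3.537 -1.694 -3.561
v -3.519 -0.206 -4.849
v -2.835 -1.553 -3.852
v -2.924 0.245 -4.648
v -2.24 -1.102 -3.651
v -3.3 -0.934 -2.01
v -4.465 -0.719 -0.804
v -2.592 0.565 -1.594
v -3.757 0.78 -0.388
v -2.343 -1.68 -0.952
v -3.508 -1.465 0.254
v -1.635 -0.181 -0.536
v -2.8 0.034 0.67
v 3.717 -3.009 -1.56
v 4.08 -2.657 -1.72
v 2.923 -1.791 -0.68
v 3.915 -2.643 -1.888
v 3.712 -2.701 -1.991
v 3.509 -2.821 -2.009
v 3.347 -2.977 -1.938
v 3.259 -3.14 -1.792
v 3.262 -3.277 -1.6
v 3.354 -3.361 -1.4
v 3.519 -3.375 -1.232
v 3.723 -3.317 -1.129
v 3.926 -3.198 -1.111
v 4.087 -3.041 -1.182
v 4.175 -2.878 -1.328
v 4.173 -2.741 -1.52
f 2 4 1
f 5 2 1
f 1 4 3
f 3 5 1
f 2 8 4
f 6 2 5
f 6 8 2
f 4 8 3
f 7 5 3
f 3 8 7
f 7 6 5
f 8 6 7
f 10 12 9
f 13 10 9
f 9 12 11
f 11 13 9
f 10 16 12
f 14 10 13
f 14 16 10
f 12 16 11
f 15 13 11
f 11 16 15
f 15 14 13
f 16 14 15
f 18 17 21
f 18 21 19
f 19 21 22
f 19 22 20
f 21 17 23
f 21 23 22
f 22 23 24
f 22 24 20
f 23 17 25
f 23 25 24
f 24 25 26
f 24 26 20
f 25 17 27
f 25 27 26
f 26 27 28
f 26 28 20
f 27 17 29
f 27 29 28
f 28 29 30
f 28 30 20
f 29 17 31
f 29 31 30
f 30 31 32
f 30 32 20
f 31 17 33
f 31 33 32
f 32 33 34
f 32 34 20
f 33 17 18
f 33 18 34
f 34 18 19
f 34 19 20
f 36 38 35
f 39 36 35
f 35 38 37
f 37 39 35
f 36 42 38
f 40 36 39
f 40 42 36
f 38 42 37
f 41 39 37
f 37 42 41
f 41 40 39
f 42 40 41
f 44 43 46
f 44 46 45
f 46 43 47
f 46 47 45
f 47 43 48
f 47 48 45
f 48 43 49
f 48 49 45
f 49 43 50
f 49 50 45
f 50 43 51
f 50 51 45
f 51 43 52
f 51 52 45
f 52 43 53
f 52 53 45
f 53 43 54
f 53 54 45
f 54 43 55
f 54 55 45
f 55 43 56
f 55 56 45
f 56 43 57
f 56 57 45
f 57 43 58
f 57 58 45
f 58 43 44
f 58 44 45



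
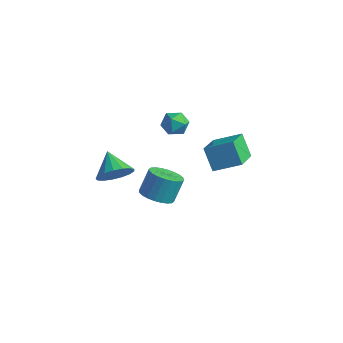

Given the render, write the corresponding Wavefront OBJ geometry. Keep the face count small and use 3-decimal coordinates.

v 2.366 1.509 2.156
v 3.63 2.423 2.831
v 1.538 3.316 1.261
v 2.802 4.23 1.936
v 3.218 1.27 0.884
v 4.482 2.184 1.559
v 2.39 3.077 -0.011
v 3.654 3.991 0.664
v 0.785 -3.705 2.485
v 1.128 -4.212 3.338
v -0.365 -3.055 3.335
v 1.381 -3.777 3.347
v 1.496 -3.326 3.158
v 1.449 -2.962 2.815
v 1.249 -2.767 2.397
v 0.943 -2.788 1.999
v 0.601 -3.019 1.712
v 0.301 -3.407 1.602
v 0.111 -3.863 1.695
v 0.076 -4.283 1.969
v 0.203 -4.57 2.361
v 0.464 -4.66 2.781
v 0.798 -4.53 3.134
v 1.779 -1.631 -0.135
v 2.358 -0.94 -0.543
v 2.401 -0.178 0.807
v 1.821 -0.869 1.215
v 2.007 -0.795 -0.614
v 2.05 -0.033 0.736
v 1.621 -0.777 -0.611
v 1.664 -0.016 0.738
v 1.259 -0.89 -0.536
v 1.302 -0.128 0.813
v 0.977 -1.115 -0.4
v 1.019 -0.354 0.949
v 0.816 -1.419 -0.224
v 0.858 -0.657 1.125
v 0.802 -1.755 -0.034
v 0.844 -0.993 1.316
v 0.936 -2.072 0.141
v 0.979 -1.31 1.49
v 1.199 -2.322 0.273
v 1.242 -1.56 1.623
v 1.55 -2.467 0.344
v 1.593 -1.705 1.694
v 1.936 -2.484 0.342
v 1.979 -1.723 1.691
v 2.298 -2.372 0.267
v 2.341 -1.61 1.616
v 2.581 -2.146 0.131
v 2.623 -1.385 1.48
v 2.742 -1.843 -0.045
v 2.784 -1.081 1.304
v 2.756 -1.507 -0.236
v 2.798 -0.745 1.114
v 2.621 -1.19 -0.41
v 2.664 -0.428 0.939
v 0.02 2.198 2.188
v 0.546 2.468 2.815
v -0.306 1.072 2.945
v 0.22 1.342 3.572
v -0.509 1.772 3.407
v -0.307 2.467 2.939
v 0.547 1.073 2.821
v 0.749 1.768 2.353
v 0.872 1.772 3.207
v 0.22 2.204 3.569
v 0.02 1.336 2.191
v -0.632 1.768 2.553
f 2 4 1
f 5 2 1
f 1 4 3
f 3 5 1
f 2 8 4
f 6 2 5
f 6 8 2
f 4 8 3
f 7 5 3
f 3 8 7
f 7 6 5
f 8 6 7
f 10 9 12
f 10 12 11
f 12 9 13
f 12 13 11
f 13 9 14
f 13 14 11
f 14 9 15
f 14 15 11
f 15 9 16
f 15 16 11
f 16 9 17
f 16 17 11
f 17 9 18
f 17 18 11
f 18 9 19
f 18 19 11
f 19 9 20
f 19 20 11
f 20 9 21
f 20 21 11
f 21 9 22
f 21 22 11
f 22 9 23
f 22 23 11
f 23 9 10
f 23 10 11
f 25 24 28
f 25 28 26
f 26 28 29
f 26 29 27
f 28 24 30
f 28 30 29
f 29 30 31
f 29 31 27
f 30 24 32
f 30 32 31
f 31 32 33
f 31 33 27
f 32 24 34
f 32 34 33
f 33 34 35
f 33 35 27
f 34 24 36
f 34 36 35
f 35 36 37
f 35 37 27
f 36 24 38
f 36 38 37
f 37 38 39
f 37 39 27
f 38 24 40
f 38 40 39
f 39 40 41
f 39 41 27
f 40 24 42
f 40 42 41
f 41 42 43
f 41 43 27
f 42 24 44
f 42 44 43
f 43 44 45
f 43 45 27
f 44 24 46
f 44 46 45
f 45 46 47
f 45 47 27
f 46 24 48
f 46 48 47
f 47 48 49
f 47 49 27
f 48 24 50
f 48 50 49
f 49 50 51
f 49 51 27
f 50 24 52
f 50 52 51
f 51 52 53
f 51 53 27
f 52 24 54
f 52 54 53
f 53 54 55
f 53 55 27
f 54 24 56
f 54 56 55
f 55 56 57
f 55 57 27
f 56 24 25
f 56 25 57
f 57 25 26
f 57 26 27
f 58 69 63
f 58 63 59
f 58 59 65
f 58 65 68
f 58 68 69
f 59 63 67
f 63 69 62
f 69 68 60
f 68 65 64
f 65 59 66
f 61 67 62
f 61 62 60
f 61 60 64
f 61 64 66
f 61 66 67
f 62 67 63
f 60 62 69
f 64 60 68
f 66 64 65
f 67 66 59



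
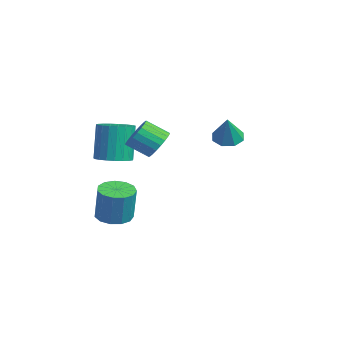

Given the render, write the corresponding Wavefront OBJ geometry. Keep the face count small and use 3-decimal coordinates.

v -0.872 2.931 1.457
v -0.369 2.388 1.082
v -0.148 2.589 2.923
v -0.125 2.974 1.098
v -0.318 3.535 1.325
v -0.836 3.742 1.629
v -1.375 3.474 1.832
v -1.619 2.888 1.816
v -1.426 2.327 1.59
v -0.908 2.12 1.286
v 2.464 -1.925 2.79
v 3.258 -2.14 3.073
v 2.73 -3.111 3.814
v 1.936 -2.895 3.53
v 3.154 -1.896 3.319
v 2.626 -2.866 4.06
v 2.93 -1.657 3.473
v 2.403 -2.627 4.214
v 2.627 -1.464 3.51
v 2.099 -2.434 4.25
v 2.295 -1.351 3.421
v 1.767 -2.321 4.162
v 1.992 -1.337 3.224
v 1.464 -2.307 3.964
v 1.771 -1.425 2.951
v 1.243 -2.395 3.692
v 1.669 -1.599 2.651
v 1.142 -2.569 3.391
v 1.706 -1.829 2.374
v 1.178 -2.8 3.115
v 1.873 -2.076 2.17
v 1.345 -3.047 2.91
v 2.142 -2.297 2.072
v 1.614 -3.268 2.813
v 2.467 -2.454 2.099
v 1.94 -3.424 2.84
v 2.792 -2.519 2.245
v 2.264 -3.489 2.986
v 3.06 -2.481 2.485
v 2.532 -3.451 3.226
v 3.224 -2.347 2.778
v 2.697 -3.318 3.519
v -0.622 -3.127 0.891
v -0.095 -2.325 0.896
v -0.59 -2.011 2.934
v -1.118 -2.813 2.929
v -0.454 -2.187 0.788
v -0.949 -1.874 2.825
v -0.842 -2.212 0.697
v -1.337 -1.899 2.735
v -1.192 -2.396 0.64
v -1.687 -2.082 2.678
v -1.443 -2.705 0.627
v -1.939 -2.392 2.664
v -1.553 -3.088 0.659
v -2.048 -2.774 2.697
v -1.502 -3.477 0.731
v -1.997 -3.163 2.769
v -1.299 -3.806 0.831
v -1.794 -3.492 2.869
v -0.978 -4.017 0.942
v -1.473 -3.703 2.979
v -0.597 -4.074 1.043
v -1.092 -3.761 3.081
v -0.219 -3.968 1.119
v -0.714 -3.654 3.156
v 0.088 -3.716 1.155
v -0.407 -3.402 3.192
v 0.273 -3.362 1.145
v -0.222 -3.049 3.183
v 0.303 -2.968 1.092
v -0.192 -2.654 3.129
v 0.173 -2.601 1.004
v -0.322 -2.287 3.041
v -2.213 -2.594 -3.669
v -1.255 -2.541 -3.869
v -0.849 -2.513 -1.91
v -1.807 -2.566 -1.711
v -1.437 -2.021 -3.838
v -1.03 -1.992 -1.88
v -1.865 -1.682 -3.755
v -1.458 -1.654 -1.796
v -2.403 -1.633 -3.644
v -1.997 -1.605 -1.685
v -2.882 -1.889 -3.541
v -2.475 -1.861 -1.582
v -3.148 -2.369 -3.478
v -2.741 -2.341 -1.52
v -3.117 -2.92 -3.477
v -2.711 -2.892 -1.519
v -2.799 -3.368 -3.536
v -2.393 -3.34 -1.578
v -2.296 -3.57 -3.638
v -1.889 -3.542 -1.68
v -1.766 -3.462 -3.749
v -1.359 -3.434 -1.791
v -1.378 -3.079 -3.835
v -0.972 -3.05 -1.877
f 2 1 4
f 2 4 3
f 4 1 5
f 4 5 3
f 5 1 6
f 5 6 3
f 6 1 7
f 6 7 3
f 7 1 8
f 7 8 3
f 8 1 9
f 8 9 3
f 9 1 10
f 9 10 3
f 10 1 2
f 10 2 3
f 12 11 15
f 12 15 13
f 13 15 16
f 13 16 14
f 15 11 17
f 15 17 16
f 16 17 18
f 16 18 14
f 17 11 19
f 17 19 18
f 18 19 20
f 18 20 14
f 19 11 21
f 19 21 20
f 20 21 22
f 20 22 14
f 21 11 23
f 21 23 22
f 22 23 24
f 22 24 14
f 23 11 25
f 23 25 24
f 24 25 26
f 24 26 14
f 25 11 27
f 25 27 26
f 26 27 28
f 26 28 14
f 27 11 29
f 27 29 28
f 28 29 30
f 28 30 14
f 29 11 31
f 29 31 30
f 30 31 32
f 30 32 14
f 31 11 33
f 31 33 32
f 32 33 34
f 32 34 14
f 33 11 35
f 33 35 34
f 34 35 36
f 34 36 14
f 35 11 37
f 35 37 36
f 36 37 38
f 36 38 14
f 37 11 39
f 37 39 38
f 38 39 40
f 38 40 14
f 39 11 41
f 39 41 40
f 40 41 42
f 40 42 14
f 41 11 12
f 41 12 42
f 42 12 13
f 42 13 14
f 44 43 47
f 44 47 45
f 45 47 48
f 45 48 46
f 47 43 49
f 47 49 48
f 48 49 50
f 48 50 46
f 49 43 51
f 49 51 50
f 50 51 52
f 50 52 46
f 51 43 53
f 51 53 52
f 52 53 54
f 52 54 46
f 53 43 55
f 53 55 54
f 54 55 56
f 54 56 46
f 55 43 57
f 55 57 56
f 56 57 58
f 56 58 46
f 57 43 59
f 57 59 58
f 58 59 60
f 58 60 46
f 59 43 61
f 59 61 60
f 60 61 62
f 60 62 46
f 61 43 63
f 61 63 62
f 62 63 64
f 62 64 46
f 63 43 65
f 63 65 64
f 64 65 66
f 64 66 46
f 65 43 67
f 65 67 66
f 66 67 68
f 66 68 46
f 67 43 69
f 67 69 68
f 68 69 70
f 68 70 46
f 69 43 71
f 69 71 70
f 70 71 72
f 70 72 46
f 71 43 73
f 71 73 72
f 72 73 74
f 72 74 46
f 73 43 44
f 73 44 74
f 74 44 45
f 74 45 46
f 76 75 79
f 76 79 77
f 77 79 80
f 77 80 78
f 79 75 81
f 79 81 80
f 80 81 82
f 80 82 78
f 81 75 83
f 81 83 82
f 82 83 84
f 82 84 78
f 83 75 85
f 83 85 84
f 84 85 86
f 84 86 78
f 85 75 87
f 85 87 86
f 86 87 88
f 86 88 78
f 87 75 89
f 87 89 88
f 88 89 90
f 88 90 78
f 89 75 91
f 89 91 90
f 90 91 92
f 90 92 78
f 91 75 93
f 91 93 92
f 92 93 94
f 92 94 78
f 93 75 95
f 93 95 94
f 94 95 96
f 94 96 78
f 95 75 97
f 95 97 96
f 96 97 98
f 96 98 78
f 97 75 76
f 97 76 98
f 98 76 77
f 98 77 78



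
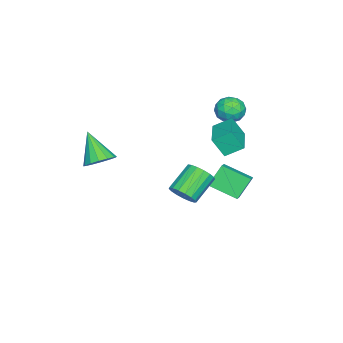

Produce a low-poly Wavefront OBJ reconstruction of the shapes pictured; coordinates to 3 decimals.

v -3.067 2.044 -2.424
v -3.86 2.57 -1.15
v -3.066 3.791 -3.145
v -3.858 4.317 -1.87
v -2.062 2.263 -1.89
v -2.854 2.789 -0.615
v -2.06 4.01 -2.61
v -2.853 4.536 -1.336
v -4.444 3.408 3.177
v -3.806 3.794 3.777
v -3.674 2.066 3.223
v -3.036 2.452 3.823
v -3.932 2.289 4.117
v -4.408 3.119 4.089
v -3.072 2.741 2.911
v -3.548 3.571 2.883
v -2.958 3.382 3.612
v -3.489 3.103 4.358
v -3.991 2.757 2.642
v -4.522 2.478 3.388
v -4.192 3.719 3.473
v -3.288 2.141 3.527
v -3.814 2.045 3.7
v -3.439 2.272 4.052
v -4.546 3.322 3.656
v -4.171 3.549 4.009
v -4.245 2.665 4.209
v -3.309 2.311 2.991
v -2.934 2.538 3.344
v -4.041 3.588 2.948
v -3.666 3.815 3.3
v -3.235 3.195 2.791
v -3.319 3.704 3.729
v -2.867 2.914 3.756
v -2.888 3.084 3.22
v -3.167 3.572 3.203
v -3.631 3.54 4.167
v -3.179 2.75 4.194
v -3.706 2.655 4.367
v -3.985 3.143 4.35
v -3.133 3.297 4.07
v -4.301 3.11 2.806
v -3.849 2.32 2.833
v -3.495 2.717 2.65
v -3.774 3.205 2.633
v -4.613 2.946 3.244
v -4.161 2.156 3.271
v -4.313 2.288 3.797
v -4.592 2.776 3.78
v -4.347 2.563 2.93
v -1.567 3.43 2.251
v -1.457 2.724 3.42
v -1.961 4.411 2.88
v -1.851 3.705 4.049
v 0.491 4.115 2.471
v 0.601 3.409 3.64
v 0.097 5.096 3.1
v 0.207 4.39 4.269
v 3.712 -1.755 2.63
v 4.113 -1.154 3.231
v 2.888 -2.825 4.25
v 3.676 -0.963 3.135
v 3.249 -0.984 2.903
v 2.945 -1.211 2.599
v 2.848 -1.585 2.302
v 2.981 -2.003 2.094
v 3.311 -2.355 2.029
v 3.748 -2.546 2.125
v 4.175 -2.525 2.356
v 4.479 -2.298 2.661
v 4.577 -1.924 2.957
v 4.443 -1.506 3.166
v 1.588 2.121 -0.442
v 2.069 2.812 -0.154
v 0.633 3.35 0.951
v 0.152 2.659 0.662
v 1.864 2.965 -0.495
v 0.428 3.504 0.61
v 1.596 2.925 -0.823
v 0.16 3.463 0.281
v 1.327 2.701 -1.065
v -0.11 3.239 0.04
v 1.117 2.343 -1.164
v -0.319 2.882 -0.059
v 1.015 1.935 -1.097
v -0.421 2.473 0.007
v 1.044 1.569 -0.881
v -0.392 2.108 0.224
v 1.198 1.33 -0.564
v -0.238 1.868 0.541
v 1.442 1.272 -0.219
v 0.005 1.81 0.885
v 1.718 1.408 0.075
v 0.282 1.946 1.179
v 1.965 1.708 0.25
v 0.529 2.246 1.354
v 2.126 2.102 0.267
v 0.69 2.64 1.371
v 2.163 2.5 0.121
v 0.727 3.039 1.225
f 2 4 1
f 5 2 1
f 1 4 3
f 3 5 1
f 2 8 4
f 6 2 5
f 6 8 2
f 4 8 3
f 7 5 3
f 3 8 7
f 7 6 5
f 8 6 7
f 9 46 25
f 46 20 49
f 25 49 14
f 46 49 25
f 9 25 21
f 25 14 26
f 21 26 10
f 25 26 21
f 9 21 30
f 21 10 31
f 30 31 16
f 21 31 30
f 9 30 42
f 30 16 45
f 42 45 19
f 30 45 42
f 9 42 46
f 42 19 50
f 46 50 20
f 42 50 46
f 10 26 37
f 26 14 40
f 37 40 18
f 26 40 37
f 14 49 27
f 49 20 48
f 27 48 13
f 49 48 27
f 20 50 47
f 50 19 43
f 47 43 11
f 50 43 47
f 19 45 44
f 45 16 32
f 44 32 15
f 45 32 44
f 16 31 36
f 31 10 33
f 36 33 17
f 31 33 36
f 12 38 24
f 38 18 39
f 24 39 13
f 38 39 24
f 12 24 22
f 24 13 23
f 22 23 11
f 24 23 22
f 12 22 29
f 22 11 28
f 29 28 15
f 22 28 29
f 12 29 34
f 29 15 35
f 34 35 17
f 29 35 34
f 12 34 38
f 34 17 41
f 38 41 18
f 34 41 38
f 13 39 27
f 39 18 40
f 27 40 14
f 39 40 27
f 11 23 47
f 23 13 48
f 47 48 20
f 23 48 47
f 15 28 44
f 28 11 43
f 44 43 19
f 28 43 44
f 17 35 36
f 35 15 32
f 36 32 16
f 35 32 36
f 18 41 37
f 41 17 33
f 37 33 10
f 41 33 37
f 52 54 51
f 55 52 51
f 51 54 53
f 53 55 51
f 52 58 54
f 56 52 55
f 56 58 52
f 54 58 53
f 57 55 53
f 53 58 57
f 57 56 55
f 58 56 57
f 60 59 62
f 60 62 61
f 62 59 63
f 62 63 61
f 63 59 64
f 63 64 61
f 64 59 65
f 64 65 61
f 65 59 66
f 65 66 61
f 66 59 67
f 66 67 61
f 67 59 68
f 67 68 61
f 68 59 69
f 68 69 61
f 69 59 70
f 69 70 61
f 70 59 71
f 70 71 61
f 71 59 72
f 71 72 61
f 72 59 60
f 72 60 61
f 74 73 77
f 74 77 75
f 75 77 78
f 75 78 76
f 77 73 79
f 77 79 78
f 78 79 80
f 78 80 76
f 79 73 81
f 79 81 80
f 80 81 82
f 80 82 76
f 81 73 83
f 81 83 82
f 82 83 84
f 82 84 76
f 83 73 85
f 83 85 84
f 84 85 86
f 84 86 76
f 85 73 87
f 85 87 86
f 86 87 88
f 86 88 76
f 87 73 89
f 87 89 88
f 88 89 90
f 88 90 76
f 89 73 91
f 89 91 90
f 90 91 92
f 90 92 76
f 91 73 93
f 91 93 92
f 92 93 94
f 92 94 76
f 93 73 95
f 93 95 94
f 94 95 96
f 94 96 76
f 95 73 97
f 95 97 96
f 96 97 98
f 96 98 76
f 97 73 99
f 97 99 98
f 98 99 100
f 98 100 76
f 99 73 74
f 99 74 100
f 100 74 75
f 100 75 76



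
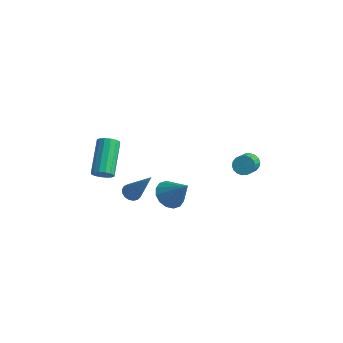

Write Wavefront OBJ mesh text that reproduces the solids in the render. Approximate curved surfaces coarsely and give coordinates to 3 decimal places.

v 2.165 -3.001 -1.042
v 2.771 -3.085 -1.557
v 3.135 -2.999 0.102
v 2.722 -2.676 -1.515
v 2.523 -2.354 -1.347
v 2.228 -2.206 -1.097
v 1.916 -2.27 -0.832
v 1.671 -2.531 -0.624
v 1.558 -2.918 -0.527
v 1.608 -3.327 -0.568
v 1.807 -3.648 -0.737
v 2.102 -3.797 -0.987
v 2.413 -3.732 -1.252
v 2.659 -3.471 -1.46
v 2.798 3.256 -3.127
v 3.278 3.189 -3.428
v 3.721 1.897 -2.433
v 3.242 1.964 -2.133
v 3.347 3.352 -3.247
v 3.791 2.06 -2.252
v 3.308 3.497 -3.042
v 3.751 2.205 -2.047
v 3.168 3.593 -2.854
v 3.611 2.301 -1.859
v 2.954 3.623 -2.72
v 3.398 2.331 -1.725
v 2.71 3.58 -2.667
v 3.154 2.288 -1.672
v 2.483 3.473 -2.705
v 2.927 2.181 -1.71
v 2.319 3.323 -2.827
v 2.762 2.031 -1.832
v 2.249 3.16 -3.008
v 2.693 1.868 -2.013
v 2.289 3.015 -3.213
v 2.732 1.723 -2.218
v 2.429 2.919 -3.401
v 2.872 1.627 -2.406
v 2.642 2.889 -3.535
v 3.086 1.597 -2.54
v 2.886 2.932 -3.588
v 3.33 1.64 -2.593
v 3.113 3.039 -3.55
v 3.557 1.747 -2.555
v -1.333 -0.955 -4.203
v -0.911 -1.066 -4.486
v -0.127 -1.025 -2.377
v -0.912 -0.818 -4.476
v -1.009 -0.6 -4.403
v -1.18 -0.464 -4.285
v -1.387 -0.44 -4.148
v -1.581 -0.534 -4.023
v -1.718 -0.725 -3.94
v -1.767 -0.968 -3.917
v -1.717 -1.208 -3.96
v -1.578 -1.39 -4.058
v -1.384 -1.472 -4.19
v -1.178 -1.436 -4.325
v -1.007 -1.289 -4.432
v -0.869 -4.037 -0.217
v -0.59 -4.226 0.23
v -1.252 -2.712 1.284
v -1.531 -2.523 0.837
v -0.404 -4.05 0.094
v -1.066 -2.536 1.148
v -0.342 -3.87 -0.125
v -1.004 -2.357 0.929
v -0.422 -3.735 -0.369
v -1.084 -2.222 0.685
v -0.622 -3.681 -0.572
v -1.284 -2.168 0.482
v -0.888 -3.722 -0.68
v -1.55 -2.209 0.374
v -1.148 -3.848 -0.664
v -1.81 -2.334 0.39
v -1.334 -4.024 -0.528
v -1.996 -2.51 0.526
v -1.396 -4.203 -0.309
v -2.058 -2.69 0.745
v -1.316 -4.338 -0.065
v -1.978 -2.825 0.989
v -1.116 -4.392 0.138
v -1.778 -2.879 1.192
v -0.85 -4.351 0.246
v -1.512 -2.838 1.3
f 2 1 4
f 2 4 3
f 4 1 5
f 4 5 3
f 5 1 6
f 5 6 3
f 6 1 7
f 6 7 3
f 7 1 8
f 7 8 3
f 8 1 9
f 8 9 3
f 9 1 10
f 9 10 3
f 10 1 11
f 10 11 3
f 11 1 12
f 11 12 3
f 12 1 13
f 12 13 3
f 13 1 14
f 13 14 3
f 14 1 2
f 14 2 3
f 16 15 19
f 16 19 17
f 17 19 20
f 17 20 18
f 19 15 21
f 19 21 20
f 20 21 22
f 20 22 18
f 21 15 23
f 21 23 22
f 22 23 24
f 22 24 18
f 23 15 25
f 23 25 24
f 24 25 26
f 24 26 18
f 25 15 27
f 25 27 26
f 26 27 28
f 26 28 18
f 27 15 29
f 27 29 28
f 28 29 30
f 28 30 18
f 29 15 31
f 29 31 30
f 30 31 32
f 30 32 18
f 31 15 33
f 31 33 32
f 32 33 34
f 32 34 18
f 33 15 35
f 33 35 34
f 34 35 36
f 34 36 18
f 35 15 37
f 35 37 36
f 36 37 38
f 36 38 18
f 37 15 39
f 37 39 38
f 38 39 40
f 38 40 18
f 39 15 41
f 39 41 40
f 40 41 42
f 40 42 18
f 41 15 43
f 41 43 42
f 42 43 44
f 42 44 18
f 43 15 16
f 43 16 44
f 44 16 17
f 44 17 18
f 46 45 48
f 46 48 47
f 48 45 49
f 48 49 47
f 49 45 50
f 49 50 47
f 50 45 51
f 50 51 47
f 51 45 52
f 51 52 47
f 52 45 53
f 52 53 47
f 53 45 54
f 53 54 47
f 54 45 55
f 54 55 47
f 55 45 56
f 55 56 47
f 56 45 57
f 56 57 47
f 57 45 58
f 57 58 47
f 58 45 59
f 58 59 47
f 59 45 46
f 59 46 47
f 61 60 64
f 61 64 62
f 62 64 65
f 62 65 63
f 64 60 66
f 64 66 65
f 65 66 67
f 65 67 63
f 66 60 68
f 66 68 67
f 67 68 69
f 67 69 63
f 68 60 70
f 68 70 69
f 69 70 71
f 69 71 63
f 70 60 72
f 70 72 71
f 71 72 73
f 71 73 63
f 72 60 74
f 72 74 73
f 73 74 75
f 73 75 63
f 74 60 76
f 74 76 75
f 75 76 77
f 75 77 63
f 76 60 78
f 76 78 77
f 77 78 79
f 77 79 63
f 78 60 80
f 78 80 79
f 79 80 81
f 79 81 63
f 80 60 82
f 80 82 81
f 81 82 83
f 81 83 63
f 82 60 84
f 82 84 83
f 83 84 85
f 83 85 63
f 84 60 61
f 84 61 85
f 85 61 62
f 85 62 63



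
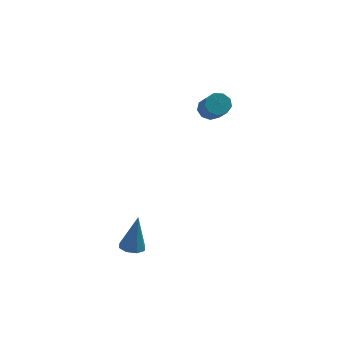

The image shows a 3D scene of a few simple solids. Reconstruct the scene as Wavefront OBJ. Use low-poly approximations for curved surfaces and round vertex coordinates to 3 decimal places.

v -2.656 -1.059 -4.853
v -2.017 -0.811 -4.994
v -2.344 -0.701 -2.807
v -2.392 -0.428 -5.003
v -2.922 -0.415 -4.925
v -3.296 -0.779 -4.804
v -3.296 -1.307 -4.712
v -2.921 -1.689 -4.702
v -2.391 -1.702 -4.781
v -2.017 -1.339 -4.902
v 1.224 4.588 1.659
v 1.666 4.268 1.205
v 2.058 2.932 2.527
v 1.616 3.252 2.981
v 1.907 4.598 1.467
v 2.3 3.263 2.789
v 1.829 4.924 1.819
v 2.221 3.588 3.141
v 1.467 5.092 2.096
v 1.859 3.756 3.418
v 0.992 5.024 2.168
v 1.384 3.689 3.491
v 0.625 4.752 2.003
v 1.017 3.417 3.325
v 0.538 4.403 1.676
v 0.931 3.068 2.998
v 0.773 4.141 1.341
v 1.165 2.805 2.664
v 1.218 4.087 1.155
v 1.61 2.752 2.478
f 2 1 4
f 2 4 3
f 4 1 5
f 4 5 3
f 5 1 6
f 5 6 3
f 6 1 7
f 6 7 3
f 7 1 8
f 7 8 3
f 8 1 9
f 8 9 3
f 9 1 10
f 9 10 3
f 10 1 2
f 10 2 3
f 12 11 15
f 12 15 13
f 13 15 16
f 13 16 14
f 15 11 17
f 15 17 16
f 16 17 18
f 16 18 14
f 17 11 19
f 17 19 18
f 18 19 20
f 18 20 14
f 19 11 21
f 19 21 20
f 20 21 22
f 20 22 14
f 21 11 23
f 21 23 22
f 22 23 24
f 22 24 14
f 23 11 25
f 23 25 24
f 24 25 26
f 24 26 14
f 25 11 27
f 25 27 26
f 26 27 28
f 26 28 14
f 27 11 29
f 27 29 28
f 28 29 30
f 28 30 14
f 29 11 12
f 29 12 30
f 30 12 13
f 30 13 14



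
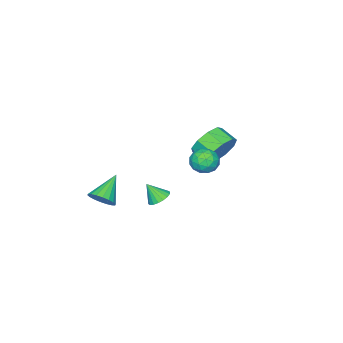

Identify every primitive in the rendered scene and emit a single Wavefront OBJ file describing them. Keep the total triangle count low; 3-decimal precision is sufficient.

v 3.908 0.469 -0.799
v 4.371 0.224 -0.262
v 2.612 0.291 0.239
v 4.367 0.554 -0.211
v 4.271 0.867 -0.277
v 4.104 1.101 -0.446
v 3.898 1.21 -0.685
v 3.694 1.172 -0.947
v 3.532 0.995 -1.179
v 3.445 0.713 -1.336
v 3.45 0.383 -1.386
v 3.545 0.07 -1.32
v 3.713 -0.164 -1.151
v 3.919 -0.273 -0.912
v 4.123 -0.235 -0.651
v 4.284 -0.057 -0.419
v -2.667 2.619 0.233
v -2.033 2.238 -0.526
v -2.079 1.259 -0.072
v -2.713 1.641 0.687
v -1.636 2.478 0.031
v -1.682 1.499 0.485
v -1.722 2.784 0.683
v -1.767 1.806 1.137
v -2.25 3.014 1.124
v -2.295 2.035 1.578
v -2.973 3.058 1.148
v -3.018 2.08 1.602
v -3.553 2.898 0.744
v -3.599 1.919 1.198
v -3.719 2.607 0.101
v -3.764 1.628 0.555
v -3.393 2.322 -0.481
v -3.438 1.343 -0.026
v -2.727 2.176 -0.728
v -2.772 1.197 -0.274
v 2.241 2.666 -0.609
v 2.842 2.834 -0.692
v 2.519 2.114 0.289
v 2.741 3.042 -0.533
v 2.54 3.175 -0.389
v 2.28 3.207 -0.289
v 2.013 3.132 -0.252
v 1.79 2.965 -0.286
v 1.657 2.738 -0.383
v 1.639 2.498 -0.526
v 1.741 2.29 -0.685
v 1.942 2.157 -0.829
v 2.201 2.125 -0.929
v 2.469 2.2 -0.966
v 2.691 2.367 -0.932
v 2.825 2.594 -0.834
v -0.384 4.255 1.557
v 0.146 4.399 0.992
v 0.254 3.201 1.888
v 0.784 3.345 1.323
v 0.745 3.815 1.955
v 0.35 4.466 1.75
v 0.05 3.134 1.13
v -0.345 3.785 0.925
v 0.415 3.706 0.728
v 0.844 4.126 1.238
v -0.444 3.474 1.642
v -0.015 3.894 2.152
v -0.175 4.42 1.245
v 0.575 3.18 1.635
v 0.552 3.457 2.007
v 0.864 3.541 1.674
v -0.055 4.459 1.691
v 0.257 4.543 1.359
v 0.609 4.2 1.925
v 0.143 3.057 1.521
v 0.455 3.141 1.189
v -0.464 4.059 1.206
v -0.152 4.143 0.873
v -0.209 3.4 0.955
v 0.295 4.097 0.758
v 0.67 3.477 0.953
v 0.238 3.353 0.839
v 0.006 3.736 0.718
v 0.547 4.344 1.058
v 0.922 3.724 1.253
v 0.899 4 1.624
v 0.667 4.383 1.504
v 0.705 3.936 0.903
v -0.522 3.876 1.627
v -0.147 3.256 1.822
v -0.267 3.217 1.376
v -0.499 3.6 1.256
v -0.27 4.123 1.927
v 0.105 3.503 2.122
v 0.394 3.864 2.162
v 0.162 4.247 2.041
v -0.305 3.664 1.977
f 2 1 4
f 2 4 3
f 4 1 5
f 4 5 3
f 5 1 6
f 5 6 3
f 6 1 7
f 6 7 3
f 7 1 8
f 7 8 3
f 8 1 9
f 8 9 3
f 9 1 10
f 9 10 3
f 10 1 11
f 10 11 3
f 11 1 12
f 11 12 3
f 12 1 13
f 12 13 3
f 13 1 14
f 13 14 3
f 14 1 15
f 14 15 3
f 15 1 16
f 15 16 3
f 16 1 2
f 16 2 3
f 18 17 21
f 18 21 19
f 19 21 22
f 19 22 20
f 21 17 23
f 21 23 22
f 22 23 24
f 22 24 20
f 23 17 25
f 23 25 24
f 24 25 26
f 24 26 20
f 25 17 27
f 25 27 26
f 26 27 28
f 26 28 20
f 27 17 29
f 27 29 28
f 28 29 30
f 28 30 20
f 29 17 31
f 29 31 30
f 30 31 32
f 30 32 20
f 31 17 33
f 31 33 32
f 32 33 34
f 32 34 20
f 33 17 35
f 33 35 34
f 34 35 36
f 34 36 20
f 35 17 18
f 35 18 36
f 36 18 19
f 36 19 20
f 38 37 40
f 38 40 39
f 40 37 41
f 40 41 39
f 41 37 42
f 41 42 39
f 42 37 43
f 42 43 39
f 43 37 44
f 43 44 39
f 44 37 45
f 44 45 39
f 45 37 46
f 45 46 39
f 46 37 47
f 46 47 39
f 47 37 48
f 47 48 39
f 48 37 49
f 48 49 39
f 49 37 50
f 49 50 39
f 50 37 51
f 50 51 39
f 51 37 52
f 51 52 39
f 52 37 38
f 52 38 39
f 53 90 69
f 90 64 93
f 69 93 58
f 90 93 69
f 53 69 65
f 69 58 70
f 65 70 54
f 69 70 65
f 53 65 74
f 65 54 75
f 74 75 60
f 65 75 74
f 53 74 86
f 74 60 89
f 86 89 63
f 74 89 86
f 53 86 90
f 86 63 94
f 90 94 64
f 86 94 90
f 54 70 81
f 70 58 84
f 81 84 62
f 70 84 81
f 58 93 71
f 93 64 92
f 71 92 57
f 93 92 71
f 64 94 91
f 94 63 87
f 91 87 55
f 94 87 91
f 63 89 88
f 89 60 76
f 88 76 59
f 89 76 88
f 60 75 80
f 75 54 77
f 80 77 61
f 75 77 80
f 56 82 68
f 82 62 83
f 68 83 57
f 82 83 68
f 56 68 66
f 68 57 67
f 66 67 55
f 68 67 66
f 56 66 73
f 66 55 72
f 73 72 59
f 66 72 73
f 56 73 78
f 73 59 79
f 78 79 61
f 73 79 78
f 56 78 82
f 78 61 85
f 82 85 62
f 78 85 82
f 57 83 71
f 83 62 84
f 71 84 58
f 83 84 71
f 55 67 91
f 67 57 92
f 91 92 64
f 67 92 91
f 59 72 88
f 72 55 87
f 88 87 63
f 72 87 88
f 61 79 80
f 79 59 76
f 80 76 60
f 79 76 80
f 62 85 81
f 85 61 77
f 81 77 54
f 85 77 81



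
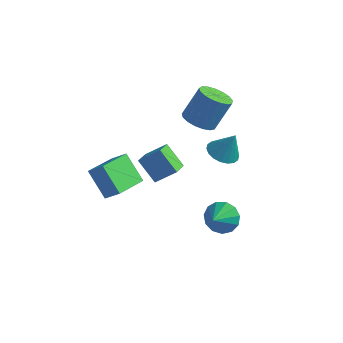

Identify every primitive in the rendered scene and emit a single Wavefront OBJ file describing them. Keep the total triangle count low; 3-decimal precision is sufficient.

v -0.979 1.611 1.92
v -0.179 2.121 1.425
v 0.4 3.038 3.305
v -0.401 2.529 3.8
v -0.573 2.446 1.388
v 0.006 3.363 3.267
v -1.06 2.58 1.472
v -0.482 3.497 3.352
v -1.529 2.492 1.66
v -0.95 3.409 3.539
v -1.871 2.202 1.907
v -1.293 3.119 3.786
v -2.01 1.777 2.157
v -1.431 2.694 4.036
v -1.912 1.314 2.352
v -1.333 2.231 4.232
v -1.601 0.919 2.449
v -1.022 1.837 4.329
v -1.147 0.683 2.425
v -0.568 1.6 4.304
v -0.655 0.659 2.285
v -0.076 1.577 4.165
v -0.237 0.854 2.061
v 0.342 1.771 3.941
v 0.011 1.222 1.806
v 0.589 2.139 3.685
v 0.031 1.679 1.576
v 0.61 2.596 3.455
v -4.368 0.481 -2.359
v -3.274 1.119 -1.381
v -4.68 1.731 -2.825
v -3.586 2.368 -1.847
v -3.114 0.312 -3.653
v -2.02 0.949 -2.675
v -3.426 1.561 -4.119
v -2.332 2.199 -3.141
v 0.718 1.466 0
v 1.632 1.612 -0.403
v 1.382 1.714 1.6
v 1.459 2.027 -0.395
v 1.139 2.33 -0.309
v 0.736 2.463 -0.162
v 0.329 2.398 0.018
v -0.001 2.149 0.193
v -0.189 1.764 0.331
v -0.197 1.32 0.403
v -0.024 0.906 0.395
v 0.296 0.602 0.309
v 0.7 0.469 0.162
v 1.107 0.534 -0.017
v 1.437 0.784 -0.193
v 1.624 1.168 -0.331
v 1.718 -0.237 -4.169
v 2.278 0.299 -3.389
v 1.842 -1.443 -3.431
v 1.68 0.334 -3.23
v 1.094 0.189 -3.37
v 0.706 -0.092 -3.763
v 0.639 -0.419 -4.286
v 0.915 -0.688 -4.771
v 1.446 -0.814 -5.066
v 2.063 -0.756 -5.076
v 2.571 -0.534 -4.798
v 2.807 -0.218 -4.32
v 2.698 0.093 -3.795
v -2.81 -5.227 -0.774
v -4.142 -4.866 0.728
v -2.652 -3.125 -1.14
v -3.985 -2.764 0.362
v -1.875 -5.156 0.038
v -3.208 -4.795 1.54
v -1.718 -3.054 -0.328
v -3.05 -2.693 1.174
f 2 1 5
f 2 5 3
f 3 5 6
f 3 6 4
f 5 1 7
f 5 7 6
f 6 7 8
f 6 8 4
f 7 1 9
f 7 9 8
f 8 9 10
f 8 10 4
f 9 1 11
f 9 11 10
f 10 11 12
f 10 12 4
f 11 1 13
f 11 13 12
f 12 13 14
f 12 14 4
f 13 1 15
f 13 15 14
f 14 15 16
f 14 16 4
f 15 1 17
f 15 17 16
f 16 17 18
f 16 18 4
f 17 1 19
f 17 19 18
f 18 19 20
f 18 20 4
f 19 1 21
f 19 21 20
f 20 21 22
f 20 22 4
f 21 1 23
f 21 23 22
f 22 23 24
f 22 24 4
f 23 1 25
f 23 25 24
f 24 25 26
f 24 26 4
f 25 1 27
f 25 27 26
f 26 27 28
f 26 28 4
f 27 1 2
f 27 2 28
f 28 2 3
f 28 3 4
f 30 32 29
f 33 30 29
f 29 32 31
f 31 33 29
f 30 36 32
f 34 30 33
f 34 36 30
f 32 36 31
f 35 33 31
f 31 36 35
f 35 34 33
f 36 34 35
f 38 37 40
f 38 40 39
f 40 37 41
f 40 41 39
f 41 37 42
f 41 42 39
f 42 37 43
f 42 43 39
f 43 37 44
f 43 44 39
f 44 37 45
f 44 45 39
f 45 37 46
f 45 46 39
f 46 37 47
f 46 47 39
f 47 37 48
f 47 48 39
f 48 37 49
f 48 49 39
f 49 37 50
f 49 50 39
f 50 37 51
f 50 51 39
f 51 37 52
f 51 52 39
f 52 37 38
f 52 38 39
f 54 53 56
f 54 56 55
f 56 53 57
f 56 57 55
f 57 53 58
f 57 58 55
f 58 53 59
f 58 59 55
f 59 53 60
f 59 60 55
f 60 53 61
f 60 61 55
f 61 53 62
f 61 62 55
f 62 53 63
f 62 63 55
f 63 53 64
f 63 64 55
f 64 53 65
f 64 65 55
f 65 53 54
f 65 54 55
f 67 69 66
f 70 67 66
f 66 69 68
f 68 70 66
f 67 73 69
f 71 67 70
f 71 73 67
f 69 73 68
f 72 70 68
f 68 73 72
f 72 71 70
f 73 71 72

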